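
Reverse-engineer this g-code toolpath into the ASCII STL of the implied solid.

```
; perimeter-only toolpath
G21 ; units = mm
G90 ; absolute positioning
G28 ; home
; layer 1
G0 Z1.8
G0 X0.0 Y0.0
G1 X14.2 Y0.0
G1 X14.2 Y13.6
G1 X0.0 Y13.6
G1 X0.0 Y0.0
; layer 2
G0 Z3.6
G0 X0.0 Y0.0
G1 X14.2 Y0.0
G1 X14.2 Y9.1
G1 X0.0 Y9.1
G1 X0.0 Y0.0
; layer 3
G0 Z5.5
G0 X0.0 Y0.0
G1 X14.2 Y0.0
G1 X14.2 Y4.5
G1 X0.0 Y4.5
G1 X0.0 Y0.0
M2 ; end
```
solid part
  facet normal 0.0000 0.0000 -1.0000
    outer loop
      vertex 14.2 18.1 0.0
      vertex 14.2 0.0 0.0
      vertex 0.0 0.0 0.0
    endloop
  endfacet
  facet normal 0.0000 0.0000 -1.0000
    outer loop
      vertex 0.0 18.1 0.0
      vertex 14.2 18.1 0.0
      vertex 0.0 0.0 0.0
    endloop
  endfacet
  facet normal 0.0000 -1.0000 0.0000
    outer loop
      vertex 0.0 0.0 0.0
      vertex 14.2 0.0 0.0
      vertex 14.2 0.0 7.3
    endloop
  endfacet
  facet normal 0.0000 -1.0000 0.0000
    outer loop
      vertex 0.0 0.0 0.0
      vertex 14.2 0.0 7.3
      vertex 0.0 0.0 7.3
    endloop
  endfacet
  facet normal 0.0000 0.3740 0.9274
    outer loop
      vertex 0.0 0.0 7.3
      vertex 14.2 0.0 7.3
      vertex 14.2 18.1 0.0
    endloop
  endfacet
  facet normal 0.0000 0.3740 0.9274
    outer loop
      vertex 0.0 0.0 7.3
      vertex 14.2 18.1 0.0
      vertex 0.0 18.1 0.0
    endloop
  endfacet
  facet normal -1.0000 0.0000 0.0000
    outer loop
      vertex 0.0 0.0 7.3
      vertex 0.0 18.1 0.0
      vertex 0.0 0.0 0.0
    endloop
  endfacet
  facet normal 1.0000 0.0000 0.0000
    outer loop
      vertex 14.2 0.0 0.0
      vertex 14.2 18.1 0.0
      vertex 14.2 0.0 7.3
    endloop
  endfacet
endsolid part

The G0 Z moves step by Δz≈1.8 mm. The G1 loops shrink linearly with z, so the solid tapers from its base footprint up to z≈7.3. Closing with a flat bottom cap and the tapered top and triangulating gives 8 facets — a wedge (ramp): 14.2 × 18.1 mm base, rising to 7.3 mm along the y=0 edge and sloping linearly to z=0 at y=18.1.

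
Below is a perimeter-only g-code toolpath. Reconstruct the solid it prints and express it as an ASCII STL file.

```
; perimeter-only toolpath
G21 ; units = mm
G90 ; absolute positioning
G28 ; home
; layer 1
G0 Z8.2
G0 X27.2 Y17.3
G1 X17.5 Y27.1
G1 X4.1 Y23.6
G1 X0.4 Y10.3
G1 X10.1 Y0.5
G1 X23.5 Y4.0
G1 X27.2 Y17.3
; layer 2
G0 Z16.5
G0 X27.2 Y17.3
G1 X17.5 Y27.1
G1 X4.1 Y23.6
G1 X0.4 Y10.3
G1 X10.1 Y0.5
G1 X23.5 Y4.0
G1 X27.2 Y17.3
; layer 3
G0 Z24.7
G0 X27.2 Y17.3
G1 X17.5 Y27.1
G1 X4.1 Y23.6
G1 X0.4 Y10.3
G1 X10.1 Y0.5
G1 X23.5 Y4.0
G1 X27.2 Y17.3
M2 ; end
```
solid part
  facet normal 0.0000 0.0000 -1.0000
    outer loop
      vertex 4.1 23.6 0.0
      vertex 17.5 27.1 0.0
      vertex 27.2 17.3 0.0
    endloop
  endfacet
  facet normal 0.0000 0.0000 -1.0000
    outer loop
      vertex 0.4 10.3 0.0
      vertex 4.1 23.6 0.0
      vertex 27.2 17.3 0.0
    endloop
  endfacet
  facet normal 0.0000 0.0000 -1.0000
    outer loop
      vertex 10.1 0.5 0.0
      vertex 0.4 10.3 0.0
      vertex 27.2 17.3 0.0
    endloop
  endfacet
  facet normal 0.0000 0.0000 -1.0000
    outer loop
      vertex 23.5 4.0 0.0
      vertex 10.1 0.5 0.0
      vertex 27.2 17.3 0.0
    endloop
  endfacet
  facet normal 0.0000 0.0000 1.0000
    outer loop
      vertex 27.2 17.3 24.7
      vertex 17.5 27.1 24.7
      vertex 4.1 23.6 24.7
    endloop
  endfacet
  facet normal 0.0000 0.0000 1.0000
    outer loop
      vertex 27.2 17.3 24.7
      vertex 4.1 23.6 24.7
      vertex 0.4 10.3 24.7
    endloop
  endfacet
  facet normal 0.0000 0.0000 1.0000
    outer loop
      vertex 27.2 17.3 24.7
      vertex 0.4 10.3 24.7
      vertex 10.1 0.5 24.7
    endloop
  endfacet
  facet normal 0.0000 0.0000 1.0000
    outer loop
      vertex 27.2 17.3 24.7
      vertex 10.1 0.5 24.7
      vertex 23.5 4.0 24.7
    endloop
  endfacet
  facet normal 0.7107 0.7035 0.0000
    outer loop
      vertex 27.2 17.3 0.0
      vertex 17.5 27.1 0.0
      vertex 17.5 27.1 24.7
    endloop
  endfacet
  facet normal 0.7107 0.7035 0.0000
    outer loop
      vertex 27.2 17.3 0.0
      vertex 17.5 27.1 24.7
      vertex 27.2 17.3 24.7
    endloop
  endfacet
  facet normal -0.2527 0.9675 0.0000
    outer loop
      vertex 17.5 27.1 0.0
      vertex 4.1 23.6 0.0
      vertex 4.1 23.6 24.7
    endloop
  endfacet
  facet normal -0.2527 0.9675 0.0000
    outer loop
      vertex 17.5 27.1 0.0
      vertex 4.1 23.6 24.7
      vertex 17.5 27.1 24.7
    endloop
  endfacet
  facet normal -0.9634 0.2680 0.0000
    outer loop
      vertex 4.1 23.6 0.0
      vertex 0.4 10.3 0.0
      vertex 0.4 10.3 24.7
    endloop
  endfacet
  facet normal -0.9634 0.2680 0.0000
    outer loop
      vertex 4.1 23.6 0.0
      vertex 0.4 10.3 24.7
      vertex 4.1 23.6 24.7
    endloop
  endfacet
  facet normal -0.7107 -0.7035 0.0000
    outer loop
      vertex 0.4 10.3 0.0
      vertex 10.1 0.5 0.0
      vertex 10.1 0.5 24.7
    endloop
  endfacet
  facet normal -0.7107 -0.7035 0.0000
    outer loop
      vertex 0.4 10.3 0.0
      vertex 10.1 0.5 24.7
      vertex 0.4 10.3 24.7
    endloop
  endfacet
  facet normal 0.2527 -0.9675 0.0000
    outer loop
      vertex 10.1 0.5 0.0
      vertex 23.5 4.0 0.0
      vertex 23.5 4.0 24.7
    endloop
  endfacet
  facet normal 0.2527 -0.9675 0.0000
    outer loop
      vertex 10.1 0.5 0.0
      vertex 23.5 4.0 24.7
      vertex 10.1 0.5 24.7
    endloop
  endfacet
  facet normal 0.9634 -0.2680 0.0000
    outer loop
      vertex 23.5 4.0 0.0
      vertex 27.2 17.3 0.0
      vertex 27.2 17.3 24.7
    endloop
  endfacet
  facet normal 0.9634 -0.2680 0.0000
    outer loop
      vertex 23.5 4.0 0.0
      vertex 27.2 17.3 24.7
      vertex 23.5 4.0 24.7
    endloop
  endfacet
endsolid part

The G0 Z moves step by Δz≈8.2 mm. Every layer's G1 loop is the same polygon, so the solid is a straight extrusion of it from z=0 to z≈24.7. Closing with flat bottom and top caps and triangulating gives 20 facets — a regular 6-sided prism (a cylinder approximated with 6 flat sides), circumscribed radius ≈ 13.8 mm, height ≈ 24.7 mm.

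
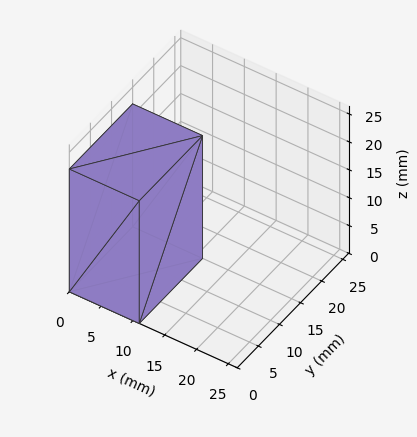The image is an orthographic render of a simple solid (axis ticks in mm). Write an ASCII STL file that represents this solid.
Reading the render: the shape is a rectangular box, roughly 11 × 15 mm footprint and 22 mm tall (dimensions read to the nearest mm from the axis ticks). For the STL, each face is triangulated and given an outward normal.

solid part
  facet normal 0.0000 0.0000 -1.0000
    outer loop
      vertex 11.0 15.0 0.0
      vertex 11.0 0.0 0.0
      vertex 0.0 0.0 0.0
    endloop
  endfacet
  facet normal 0.0000 0.0000 -1.0000
    outer loop
      vertex 0.0 15.0 0.0
      vertex 11.0 15.0 0.0
      vertex 0.0 0.0 0.0
    endloop
  endfacet
  facet normal 0.0000 0.0000 1.0000
    outer loop
      vertex 0.0 0.0 22.0
      vertex 11.0 0.0 22.0
      vertex 11.0 15.0 22.0
    endloop
  endfacet
  facet normal 0.0000 0.0000 1.0000
    outer loop
      vertex 0.0 0.0 22.0
      vertex 11.0 15.0 22.0
      vertex 0.0 15.0 22.0
    endloop
  endfacet
  facet normal 0.0000 -1.0000 0.0000
    outer loop
      vertex 0.0 0.0 0.0
      vertex 11.0 0.0 0.0
      vertex 11.0 0.0 22.0
    endloop
  endfacet
  facet normal 0.0000 -1.0000 0.0000
    outer loop
      vertex 0.0 0.0 0.0
      vertex 11.0 0.0 22.0
      vertex 0.0 0.0 22.0
    endloop
  endfacet
  facet normal 0.0000 1.0000 0.0000
    outer loop
      vertex 11.0 15.0 22.0
      vertex 11.0 15.0 0.0
      vertex 0.0 15.0 0.0
    endloop
  endfacet
  facet normal 0.0000 1.0000 0.0000
    outer loop
      vertex 0.0 15.0 22.0
      vertex 11.0 15.0 22.0
      vertex 0.0 15.0 0.0
    endloop
  endfacet
  facet normal -1.0000 0.0000 0.0000
    outer loop
      vertex 0.0 15.0 22.0
      vertex 0.0 15.0 0.0
      vertex 0.0 0.0 0.0
    endloop
  endfacet
  facet normal -1.0000 0.0000 0.0000
    outer loop
      vertex 0.0 0.0 22.0
      vertex 0.0 15.0 22.0
      vertex 0.0 0.0 0.0
    endloop
  endfacet
  facet normal 1.0000 0.0000 0.0000
    outer loop
      vertex 11.0 0.0 0.0
      vertex 11.0 15.0 0.0
      vertex 11.0 15.0 22.0
    endloop
  endfacet
  facet normal 1.0000 0.0000 0.0000
    outer loop
      vertex 11.0 0.0 0.0
      vertex 11.0 15.0 22.0
      vertex 11.0 0.0 22.0
    endloop
  endfacet
endsolid part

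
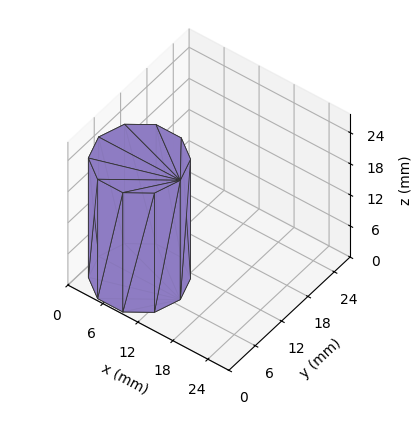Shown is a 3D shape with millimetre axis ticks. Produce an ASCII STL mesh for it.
Reading the render: the shape is a regular 10-sided prism (a cylinder approximated with 10 flat sides), circumscribed radius ≈ 7 mm, height ≈ 23 mm (dimensions read to the nearest mm from the axis ticks). For the STL, each face is triangulated and given an outward normal.

solid part
  facet normal 0.0000 0.0000 -1.0000
    outer loop
      vertex 9.163 13.657 0.000
      vertex 12.663 11.114 0.000
      vertex 14.000 7.000 0.000
    endloop
  endfacet
  facet normal 0.0000 0.0000 -1.0000
    outer loop
      vertex 4.837 13.657 0.000
      vertex 9.163 13.657 0.000
      vertex 14.000 7.000 0.000
    endloop
  endfacet
  facet normal 0.0000 0.0000 -1.0000
    outer loop
      vertex 1.337 11.114 0.000
      vertex 4.837 13.657 0.000
      vertex 14.000 7.000 0.000
    endloop
  endfacet
  facet normal 0.0000 0.0000 -1.0000
    outer loop
      vertex 0.000 7.000 0.000
      vertex 1.337 11.114 0.000
      vertex 14.000 7.000 0.000
    endloop
  endfacet
  facet normal 0.0000 0.0000 -1.0000
    outer loop
      vertex 1.337 2.886 0.000
      vertex 0.000 7.000 0.000
      vertex 14.000 7.000 0.000
    endloop
  endfacet
  facet normal 0.0000 0.0000 -1.0000
    outer loop
      vertex 4.837 0.343 0.000
      vertex 1.337 2.886 0.000
      vertex 14.000 7.000 0.000
    endloop
  endfacet
  facet normal 0.0000 0.0000 -1.0000
    outer loop
      vertex 9.163 0.343 0.000
      vertex 4.837 0.343 0.000
      vertex 14.000 7.000 0.000
    endloop
  endfacet
  facet normal 0.0000 0.0000 -1.0000
    outer loop
      vertex 12.663 2.886 0.000
      vertex 9.163 0.343 0.000
      vertex 14.000 7.000 0.000
    endloop
  endfacet
  facet normal 0.0000 0.0000 1.0000
    outer loop
      vertex 14.000 7.000 23.000
      vertex 12.663 11.114 23.000
      vertex 9.163 13.657 23.000
    endloop
  endfacet
  facet normal 0.0000 0.0000 1.0000
    outer loop
      vertex 14.000 7.000 23.000
      vertex 9.163 13.657 23.000
      vertex 4.837 13.657 23.000
    endloop
  endfacet
  facet normal 0.0000 0.0000 1.0000
    outer loop
      vertex 14.000 7.000 23.000
      vertex 4.837 13.657 23.000
      vertex 1.337 11.114 23.000
    endloop
  endfacet
  facet normal 0.0000 0.0000 1.0000
    outer loop
      vertex 14.000 7.000 23.000
      vertex 1.337 11.114 23.000
      vertex 0.000 7.000 23.000
    endloop
  endfacet
  facet normal 0.0000 0.0000 1.0000
    outer loop
      vertex 14.000 7.000 23.000
      vertex 0.000 7.000 23.000
      vertex 1.337 2.886 23.000
    endloop
  endfacet
  facet normal 0.0000 0.0000 1.0000
    outer loop
      vertex 14.000 7.000 23.000
      vertex 1.337 2.886 23.000
      vertex 4.837 0.343 23.000
    endloop
  endfacet
  facet normal 0.0000 0.0000 1.0000
    outer loop
      vertex 14.000 7.000 23.000
      vertex 4.837 0.343 23.000
      vertex 9.163 0.343 23.000
    endloop
  endfacet
  facet normal 0.0000 0.0000 1.0000
    outer loop
      vertex 14.000 7.000 23.000
      vertex 9.163 0.343 23.000
      vertex 12.663 2.886 23.000
    endloop
  endfacet
  facet normal 0.9510 0.3091 0.0000
    outer loop
      vertex 14.000 7.000 0.000
      vertex 12.663 11.114 0.000
      vertex 12.663 11.114 23.000
    endloop
  endfacet
  facet normal 0.9510 0.3091 0.0000
    outer loop
      vertex 14.000 7.000 0.000
      vertex 12.663 11.114 23.000
      vertex 14.000 7.000 23.000
    endloop
  endfacet
  facet normal 0.5878 0.8090 0.0000
    outer loop
      vertex 12.663 11.114 0.000
      vertex 9.163 13.657 0.000
      vertex 9.163 13.657 23.000
    endloop
  endfacet
  facet normal 0.5878 0.8090 0.0000
    outer loop
      vertex 12.663 11.114 0.000
      vertex 9.163 13.657 23.000
      vertex 12.663 11.114 23.000
    endloop
  endfacet
  facet normal 0.0000 1.0000 0.0000
    outer loop
      vertex 9.163 13.657 0.000
      vertex 4.837 13.657 0.000
      vertex 4.837 13.657 23.000
    endloop
  endfacet
  facet normal 0.0000 1.0000 0.0000
    outer loop
      vertex 9.163 13.657 0.000
      vertex 4.837 13.657 23.000
      vertex 9.163 13.657 23.000
    endloop
  endfacet
  facet normal -0.5878 0.8090 0.0000
    outer loop
      vertex 4.837 13.657 0.000
      vertex 1.337 11.114 0.000
      vertex 1.337 11.114 23.000
    endloop
  endfacet
  facet normal -0.5878 0.8090 0.0000
    outer loop
      vertex 4.837 13.657 0.000
      vertex 1.337 11.114 23.000
      vertex 4.837 13.657 23.000
    endloop
  endfacet
  facet normal -0.9510 0.3091 0.0000
    outer loop
      vertex 1.337 11.114 0.000
      vertex 0.000 7.000 0.000
      vertex 0.000 7.000 23.000
    endloop
  endfacet
  facet normal -0.9510 0.3091 0.0000
    outer loop
      vertex 1.337 11.114 0.000
      vertex 0.000 7.000 23.000
      vertex 1.337 11.114 23.000
    endloop
  endfacet
  facet normal -0.9510 -0.3091 0.0000
    outer loop
      vertex 0.000 7.000 0.000
      vertex 1.337 2.886 0.000
      vertex 1.337 2.886 23.000
    endloop
  endfacet
  facet normal -0.9510 -0.3091 0.0000
    outer loop
      vertex 0.000 7.000 0.000
      vertex 1.337 2.886 23.000
      vertex 0.000 7.000 23.000
    endloop
  endfacet
  facet normal -0.5878 -0.8090 0.0000
    outer loop
      vertex 1.337 2.886 0.000
      vertex 4.837 0.343 0.000
      vertex 4.837 0.343 23.000
    endloop
  endfacet
  facet normal -0.5878 -0.8090 0.0000
    outer loop
      vertex 1.337 2.886 0.000
      vertex 4.837 0.343 23.000
      vertex 1.337 2.886 23.000
    endloop
  endfacet
  facet normal 0.0000 -1.0000 0.0000
    outer loop
      vertex 4.837 0.343 0.000
      vertex 9.163 0.343 0.000
      vertex 9.163 0.343 23.000
    endloop
  endfacet
  facet normal 0.0000 -1.0000 0.0000
    outer loop
      vertex 4.837 0.343 0.000
      vertex 9.163 0.343 23.000
      vertex 4.837 0.343 23.000
    endloop
  endfacet
  facet normal 0.5878 -0.8090 0.0000
    outer loop
      vertex 9.163 0.343 0.000
      vertex 12.663 2.886 0.000
      vertex 12.663 2.886 23.000
    endloop
  endfacet
  facet normal 0.5878 -0.8090 0.0000
    outer loop
      vertex 9.163 0.343 0.000
      vertex 12.663 2.886 23.000
      vertex 9.163 0.343 23.000
    endloop
  endfacet
  facet normal 0.9510 -0.3091 0.0000
    outer loop
      vertex 12.663 2.886 0.000
      vertex 14.000 7.000 0.000
      vertex 14.000 7.000 23.000
    endloop
  endfacet
  facet normal 0.9510 -0.3091 0.0000
    outer loop
      vertex 12.663 2.886 0.000
      vertex 14.000 7.000 23.000
      vertex 12.663 2.886 23.000
    endloop
  endfacet
endsolid part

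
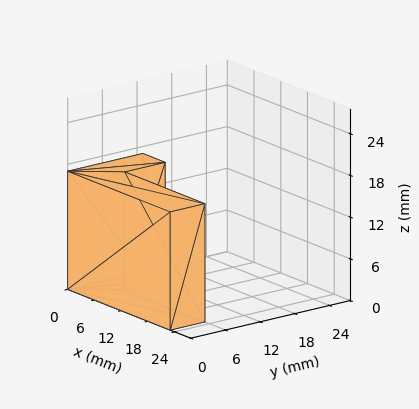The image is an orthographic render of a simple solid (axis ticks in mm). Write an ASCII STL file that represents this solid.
Reading the render: the shape is an L-shaped prism: outer 23 × 13 mm, arm thicknesses ≈ 6 mm (horizontal) and 5 mm (vertical), extruded 17 mm in z (dimensions read to the nearest mm from the axis ticks). For the STL, each face is triangulated and given an outward normal.

solid part
  facet normal 0.0000 0.0000 -1.0000
    outer loop
      vertex 23.000 6.000 0.000
      vertex 23.000 0.000 0.000
      vertex 0.000 0.000 0.000
    endloop
  endfacet
  facet normal 0.0000 0.0000 -1.0000
    outer loop
      vertex 5.000 6.000 0.000
      vertex 23.000 6.000 0.000
      vertex 0.000 0.000 0.000
    endloop
  endfacet
  facet normal 0.0000 0.0000 -1.0000
    outer loop
      vertex 5.000 13.000 0.000
      vertex 5.000 6.000 0.000
      vertex 0.000 0.000 0.000
    endloop
  endfacet
  facet normal 0.0000 0.0000 -1.0000
    outer loop
      vertex 0.000 13.000 0.000
      vertex 5.000 13.000 0.000
      vertex 0.000 0.000 0.000
    endloop
  endfacet
  facet normal 0.0000 0.0000 1.0000
    outer loop
      vertex 0.000 0.000 17.000
      vertex 23.000 0.000 17.000
      vertex 23.000 6.000 17.000
    endloop
  endfacet
  facet normal 0.0000 0.0000 1.0000
    outer loop
      vertex 0.000 0.000 17.000
      vertex 23.000 6.000 17.000
      vertex 5.000 6.000 17.000
    endloop
  endfacet
  facet normal 0.0000 0.0000 1.0000
    outer loop
      vertex 0.000 0.000 17.000
      vertex 5.000 6.000 17.000
      vertex 5.000 13.000 17.000
    endloop
  endfacet
  facet normal 0.0000 0.0000 1.0000
    outer loop
      vertex 0.000 0.000 17.000
      vertex 5.000 13.000 17.000
      vertex 0.000 13.000 17.000
    endloop
  endfacet
  facet normal 0.0000 -1.0000 0.0000
    outer loop
      vertex 0.000 0.000 0.000
      vertex 23.000 0.000 0.000
      vertex 23.000 0.000 17.000
    endloop
  endfacet
  facet normal 0.0000 -1.0000 0.0000
    outer loop
      vertex 0.000 0.000 0.000
      vertex 23.000 0.000 17.000
      vertex 0.000 0.000 17.000
    endloop
  endfacet
  facet normal 1.0000 0.0000 0.0000
    outer loop
      vertex 23.000 0.000 0.000
      vertex 23.000 6.000 0.000
      vertex 23.000 6.000 17.000
    endloop
  endfacet
  facet normal 1.0000 0.0000 0.0000
    outer loop
      vertex 23.000 0.000 0.000
      vertex 23.000 6.000 17.000
      vertex 23.000 0.000 17.000
    endloop
  endfacet
  facet normal 0.0000 1.0000 0.0000
    outer loop
      vertex 23.000 6.000 0.000
      vertex 5.000 6.000 0.000
      vertex 5.000 6.000 17.000
    endloop
  endfacet
  facet normal 0.0000 1.0000 0.0000
    outer loop
      vertex 23.000 6.000 0.000
      vertex 5.000 6.000 17.000
      vertex 23.000 6.000 17.000
    endloop
  endfacet
  facet normal 1.0000 0.0000 0.0000
    outer loop
      vertex 5.000 6.000 0.000
      vertex 5.000 13.000 0.000
      vertex 5.000 13.000 17.000
    endloop
  endfacet
  facet normal 1.0000 0.0000 0.0000
    outer loop
      vertex 5.000 6.000 0.000
      vertex 5.000 13.000 17.000
      vertex 5.000 6.000 17.000
    endloop
  endfacet
  facet normal 0.0000 1.0000 0.0000
    outer loop
      vertex 5.000 13.000 0.000
      vertex 0.000 13.000 0.000
      vertex 0.000 13.000 17.000
    endloop
  endfacet
  facet normal 0.0000 1.0000 0.0000
    outer loop
      vertex 5.000 13.000 0.000
      vertex 0.000 13.000 17.000
      vertex 5.000 13.000 17.000
    endloop
  endfacet
  facet normal -1.0000 0.0000 0.0000
    outer loop
      vertex 0.000 13.000 0.000
      vertex 0.000 0.000 0.000
      vertex 0.000 0.000 17.000
    endloop
  endfacet
  facet normal -1.0000 0.0000 0.0000
    outer loop
      vertex 0.000 13.000 0.000
      vertex 0.000 0.000 17.000
      vertex 0.000 13.000 17.000
    endloop
  endfacet
endsolid part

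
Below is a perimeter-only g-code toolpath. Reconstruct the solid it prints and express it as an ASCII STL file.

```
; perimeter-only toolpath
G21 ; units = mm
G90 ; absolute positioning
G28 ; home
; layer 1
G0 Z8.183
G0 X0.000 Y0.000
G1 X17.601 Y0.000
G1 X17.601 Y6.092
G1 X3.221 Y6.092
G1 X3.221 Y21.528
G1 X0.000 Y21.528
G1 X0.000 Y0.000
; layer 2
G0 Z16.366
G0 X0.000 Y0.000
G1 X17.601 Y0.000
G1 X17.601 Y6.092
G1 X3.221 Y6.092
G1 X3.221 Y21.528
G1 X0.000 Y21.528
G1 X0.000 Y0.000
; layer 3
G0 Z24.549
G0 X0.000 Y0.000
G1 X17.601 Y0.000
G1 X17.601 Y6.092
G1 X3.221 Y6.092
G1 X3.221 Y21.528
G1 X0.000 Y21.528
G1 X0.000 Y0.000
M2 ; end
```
solid part
  facet normal 0.0000 0.0000 -1.0000
    outer loop
      vertex 17.601 6.092 0.000
      vertex 17.601 0.000 0.000
      vertex 0.000 0.000 0.000
    endloop
  endfacet
  facet normal 0.0000 0.0000 -1.0000
    outer loop
      vertex 3.221 6.092 0.000
      vertex 17.601 6.092 0.000
      vertex 0.000 0.000 0.000
    endloop
  endfacet
  facet normal 0.0000 0.0000 -1.0000
    outer loop
      vertex 3.221 21.528 0.000
      vertex 3.221 6.092 0.000
      vertex 0.000 0.000 0.000
    endloop
  endfacet
  facet normal 0.0000 0.0000 -1.0000
    outer loop
      vertex 0.000 21.528 0.000
      vertex 3.221 21.528 0.000
      vertex 0.000 0.000 0.000
    endloop
  endfacet
  facet normal 0.0000 0.0000 1.0000
    outer loop
      vertex 0.000 0.000 24.549
      vertex 17.601 0.000 24.549
      vertex 17.601 6.092 24.549
    endloop
  endfacet
  facet normal 0.0000 0.0000 1.0000
    outer loop
      vertex 0.000 0.000 24.549
      vertex 17.601 6.092 24.549
      vertex 3.221 6.092 24.549
    endloop
  endfacet
  facet normal 0.0000 0.0000 1.0000
    outer loop
      vertex 0.000 0.000 24.549
      vertex 3.221 6.092 24.549
      vertex 3.221 21.528 24.549
    endloop
  endfacet
  facet normal 0.0000 0.0000 1.0000
    outer loop
      vertex 0.000 0.000 24.549
      vertex 3.221 21.528 24.549
      vertex 0.000 21.528 24.549
    endloop
  endfacet
  facet normal 0.0000 -1.0000 0.0000
    outer loop
      vertex 0.000 0.000 0.000
      vertex 17.601 0.000 0.000
      vertex 17.601 0.000 24.549
    endloop
  endfacet
  facet normal 0.0000 -1.0000 0.0000
    outer loop
      vertex 0.000 0.000 0.000
      vertex 17.601 0.000 24.549
      vertex 0.000 0.000 24.549
    endloop
  endfacet
  facet normal 1.0000 0.0000 0.0000
    outer loop
      vertex 17.601 0.000 0.000
      vertex 17.601 6.092 0.000
      vertex 17.601 6.092 24.549
    endloop
  endfacet
  facet normal 1.0000 0.0000 0.0000
    outer loop
      vertex 17.601 0.000 0.000
      vertex 17.601 6.092 24.549
      vertex 17.601 0.000 24.549
    endloop
  endfacet
  facet normal 0.0000 1.0000 0.0000
    outer loop
      vertex 17.601 6.092 0.000
      vertex 3.221 6.092 0.000
      vertex 3.221 6.092 24.549
    endloop
  endfacet
  facet normal 0.0000 1.0000 0.0000
    outer loop
      vertex 17.601 6.092 0.000
      vertex 3.221 6.092 24.549
      vertex 17.601 6.092 24.549
    endloop
  endfacet
  facet normal 1.0000 0.0000 0.0000
    outer loop
      vertex 3.221 6.092 0.000
      vertex 3.221 21.528 0.000
      vertex 3.221 21.528 24.549
    endloop
  endfacet
  facet normal 1.0000 0.0000 0.0000
    outer loop
      vertex 3.221 6.092 0.000
      vertex 3.221 21.528 24.549
      vertex 3.221 6.092 24.549
    endloop
  endfacet
  facet normal 0.0000 1.0000 0.0000
    outer loop
      vertex 3.221 21.528 0.000
      vertex 0.000 21.528 0.000
      vertex 0.000 21.528 24.549
    endloop
  endfacet
  facet normal 0.0000 1.0000 0.0000
    outer loop
      vertex 3.221 21.528 0.000
      vertex 0.000 21.528 24.549
      vertex 3.221 21.528 24.549
    endloop
  endfacet
  facet normal -1.0000 0.0000 0.0000
    outer loop
      vertex 0.000 21.528 0.000
      vertex 0.000 0.000 0.000
      vertex 0.000 0.000 24.549
    endloop
  endfacet
  facet normal -1.0000 0.0000 0.0000
    outer loop
      vertex 0.000 21.528 0.000
      vertex 0.000 0.000 24.549
      vertex 0.000 21.528 24.549
    endloop
  endfacet
endsolid part

The G0 Z moves step by Δz≈8.183 mm. Every layer's G1 loop is the same polygon, so the solid is a straight extrusion of it from z=0 to z≈24.5. Closing with flat bottom and top caps and triangulating gives 20 facets — an L-shaped prism: outer 17.6 × 21.5 mm, arm thicknesses ≈ 6.09 mm (horizontal) and 3.22 mm (vertical), extruded 24.5 mm in z.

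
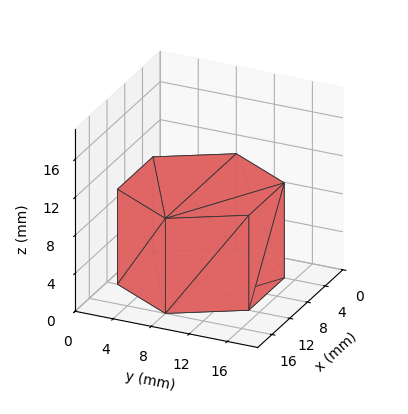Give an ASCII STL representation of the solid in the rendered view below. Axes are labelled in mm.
Reading the render: the shape is a regular 6-sided prism (a cylinder approximated with 6 flat sides), circumscribed radius ≈ 8 mm, height ≈ 10 mm (dimensions read to the nearest mm from the axis ticks). For the STL, each face is triangulated and given an outward normal.

solid part
  facet normal 0.0000 0.0000 -1.0000
    outer loop
      vertex 4.0 14.9 0.0
      vertex 12.0 14.9 0.0
      vertex 16.0 8.0 0.0
    endloop
  endfacet
  facet normal 0.0000 0.0000 -1.0000
    outer loop
      vertex 0.0 8.0 0.0
      vertex 4.0 14.9 0.0
      vertex 16.0 8.0 0.0
    endloop
  endfacet
  facet normal 0.0000 0.0000 -1.0000
    outer loop
      vertex 4.0 1.1 0.0
      vertex 0.0 8.0 0.0
      vertex 16.0 8.0 0.0
    endloop
  endfacet
  facet normal 0.0000 0.0000 -1.0000
    outer loop
      vertex 12.0 1.1 0.0
      vertex 4.0 1.1 0.0
      vertex 16.0 8.0 0.0
    endloop
  endfacet
  facet normal 0.0000 0.0000 1.0000
    outer loop
      vertex 16.0 8.0 10.0
      vertex 12.0 14.9 10.0
      vertex 4.0 14.9 10.0
    endloop
  endfacet
  facet normal 0.0000 0.0000 1.0000
    outer loop
      vertex 16.0 8.0 10.0
      vertex 4.0 14.9 10.0
      vertex 0.0 8.0 10.0
    endloop
  endfacet
  facet normal 0.0000 0.0000 1.0000
    outer loop
      vertex 16.0 8.0 10.0
      vertex 0.0 8.0 10.0
      vertex 4.0 1.1 10.0
    endloop
  endfacet
  facet normal 0.0000 0.0000 1.0000
    outer loop
      vertex 16.0 8.0 10.0
      vertex 4.0 1.1 10.0
      vertex 12.0 1.1 10.0
    endloop
  endfacet
  facet normal 0.8651 0.5015 0.0000
    outer loop
      vertex 16.0 8.0 0.0
      vertex 12.0 14.9 0.0
      vertex 12.0 14.9 10.0
    endloop
  endfacet
  facet normal 0.8651 0.5015 0.0000
    outer loop
      vertex 16.0 8.0 0.0
      vertex 12.0 14.9 10.0
      vertex 16.0 8.0 10.0
    endloop
  endfacet
  facet normal 0.0000 1.0000 0.0000
    outer loop
      vertex 12.0 14.9 0.0
      vertex 4.0 14.9 0.0
      vertex 4.0 14.9 10.0
    endloop
  endfacet
  facet normal 0.0000 1.0000 0.0000
    outer loop
      vertex 12.0 14.9 0.0
      vertex 4.0 14.9 10.0
      vertex 12.0 14.9 10.0
    endloop
  endfacet
  facet normal -0.8651 0.5015 0.0000
    outer loop
      vertex 4.0 14.9 0.0
      vertex 0.0 8.0 0.0
      vertex 0.0 8.0 10.0
    endloop
  endfacet
  facet normal -0.8651 0.5015 0.0000
    outer loop
      vertex 4.0 14.9 0.0
      vertex 0.0 8.0 10.0
      vertex 4.0 14.9 10.0
    endloop
  endfacet
  facet normal -0.8651 -0.5015 0.0000
    outer loop
      vertex 0.0 8.0 0.0
      vertex 4.0 1.1 0.0
      vertex 4.0 1.1 10.0
    endloop
  endfacet
  facet normal -0.8651 -0.5015 0.0000
    outer loop
      vertex 0.0 8.0 0.0
      vertex 4.0 1.1 10.0
      vertex 0.0 8.0 10.0
    endloop
  endfacet
  facet normal 0.0000 -1.0000 0.0000
    outer loop
      vertex 4.0 1.1 0.0
      vertex 12.0 1.1 0.0
      vertex 12.0 1.1 10.0
    endloop
  endfacet
  facet normal 0.0000 -1.0000 0.0000
    outer loop
      vertex 4.0 1.1 0.0
      vertex 12.0 1.1 10.0
      vertex 4.0 1.1 10.0
    endloop
  endfacet
  facet normal 0.8651 -0.5015 0.0000
    outer loop
      vertex 12.0 1.1 0.0
      vertex 16.0 8.0 0.0
      vertex 16.0 8.0 10.0
    endloop
  endfacet
  facet normal 0.8651 -0.5015 0.0000
    outer loop
      vertex 12.0 1.1 0.0
      vertex 16.0 8.0 10.0
      vertex 12.0 1.1 10.0
    endloop
  endfacet
endsolid part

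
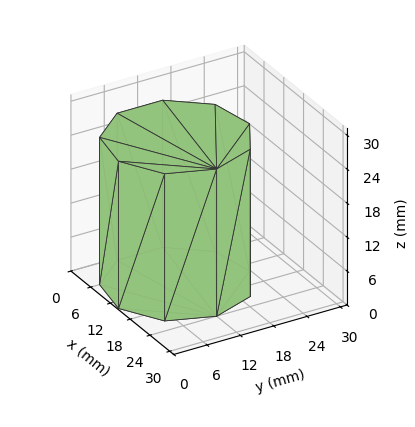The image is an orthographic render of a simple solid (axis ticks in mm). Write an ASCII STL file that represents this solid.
Reading the render: the shape is a regular 9-sided prism (a cylinder approximated with 9 flat sides), circumscribed radius ≈ 12 mm, height ≈ 26 mm (dimensions read to the nearest mm from the axis ticks). For the STL, each face is triangulated and given an outward normal.

solid part
  facet normal 0.0000 0.0000 -1.0000
    outer loop
      vertex 14.1 23.8 0.0
      vertex 21.2 19.7 0.0
      vertex 24.0 12.0 0.0
    endloop
  endfacet
  facet normal 0.0000 0.0000 -1.0000
    outer loop
      vertex 6.0 22.4 0.0
      vertex 14.1 23.8 0.0
      vertex 24.0 12.0 0.0
    endloop
  endfacet
  facet normal 0.0000 0.0000 -1.0000
    outer loop
      vertex 0.7 16.1 0.0
      vertex 6.0 22.4 0.0
      vertex 24.0 12.0 0.0
    endloop
  endfacet
  facet normal 0.0000 0.0000 -1.0000
    outer loop
      vertex 0.7 7.9 0.0
      vertex 0.7 16.1 0.0
      vertex 24.0 12.0 0.0
    endloop
  endfacet
  facet normal 0.0000 0.0000 -1.0000
    outer loop
      vertex 6.0 1.6 0.0
      vertex 0.7 7.9 0.0
      vertex 24.0 12.0 0.0
    endloop
  endfacet
  facet normal 0.0000 0.0000 -1.0000
    outer loop
      vertex 14.1 0.2 0.0
      vertex 6.0 1.6 0.0
      vertex 24.0 12.0 0.0
    endloop
  endfacet
  facet normal 0.0000 0.0000 -1.0000
    outer loop
      vertex 21.2 4.3 0.0
      vertex 14.1 0.2 0.0
      vertex 24.0 12.0 0.0
    endloop
  endfacet
  facet normal 0.0000 0.0000 1.0000
    outer loop
      vertex 24.0 12.0 26.0
      vertex 21.2 19.7 26.0
      vertex 14.1 23.8 26.0
    endloop
  endfacet
  facet normal 0.0000 0.0000 1.0000
    outer loop
      vertex 24.0 12.0 26.0
      vertex 14.1 23.8 26.0
      vertex 6.0 22.4 26.0
    endloop
  endfacet
  facet normal 0.0000 0.0000 1.0000
    outer loop
      vertex 24.0 12.0 26.0
      vertex 6.0 22.4 26.0
      vertex 0.7 16.1 26.0
    endloop
  endfacet
  facet normal 0.0000 0.0000 1.0000
    outer loop
      vertex 24.0 12.0 26.0
      vertex 0.7 16.1 26.0
      vertex 0.7 7.9 26.0
    endloop
  endfacet
  facet normal 0.0000 0.0000 1.0000
    outer loop
      vertex 24.0 12.0 26.0
      vertex 0.7 7.9 26.0
      vertex 6.0 1.6 26.0
    endloop
  endfacet
  facet normal 0.0000 0.0000 1.0000
    outer loop
      vertex 24.0 12.0 26.0
      vertex 6.0 1.6 26.0
      vertex 14.1 0.2 26.0
    endloop
  endfacet
  facet normal 0.0000 0.0000 1.0000
    outer loop
      vertex 24.0 12.0 26.0
      vertex 14.1 0.2 26.0
      vertex 21.2 4.3 26.0
    endloop
  endfacet
  facet normal 0.9398 0.3417 0.0000
    outer loop
      vertex 24.0 12.0 0.0
      vertex 21.2 19.7 0.0
      vertex 21.2 19.7 26.0
    endloop
  endfacet
  facet normal 0.9398 0.3417 0.0000
    outer loop
      vertex 24.0 12.0 0.0
      vertex 21.2 19.7 26.0
      vertex 24.0 12.0 26.0
    endloop
  endfacet
  facet normal 0.5001 0.8660 0.0000
    outer loop
      vertex 21.2 19.7 0.0
      vertex 14.1 23.8 0.0
      vertex 14.1 23.8 26.0
    endloop
  endfacet
  facet normal 0.5001 0.8660 0.0000
    outer loop
      vertex 21.2 19.7 0.0
      vertex 14.1 23.8 26.0
      vertex 21.2 19.7 26.0
    endloop
  endfacet
  facet normal -0.1703 0.9854 0.0000
    outer loop
      vertex 14.1 23.8 0.0
      vertex 6.0 22.4 0.0
      vertex 6.0 22.4 26.0
    endloop
  endfacet
  facet normal -0.1703 0.9854 0.0000
    outer loop
      vertex 14.1 23.8 0.0
      vertex 6.0 22.4 26.0
      vertex 14.1 23.8 26.0
    endloop
  endfacet
  facet normal -0.7652 0.6438 0.0000
    outer loop
      vertex 6.0 22.4 0.0
      vertex 0.7 16.1 0.0
      vertex 0.7 16.1 26.0
    endloop
  endfacet
  facet normal -0.7652 0.6438 0.0000
    outer loop
      vertex 6.0 22.4 0.0
      vertex 0.7 16.1 26.0
      vertex 6.0 22.4 26.0
    endloop
  endfacet
  facet normal -1.0000 0.0000 0.0000
    outer loop
      vertex 0.7 16.1 0.0
      vertex 0.7 7.9 0.0
      vertex 0.7 7.9 26.0
    endloop
  endfacet
  facet normal -1.0000 0.0000 0.0000
    outer loop
      vertex 0.7 16.1 0.0
      vertex 0.7 7.9 26.0
      vertex 0.7 16.1 26.0
    endloop
  endfacet
  facet normal -0.7652 -0.6438 0.0000
    outer loop
      vertex 0.7 7.9 0.0
      vertex 6.0 1.6 0.0
      vertex 6.0 1.6 26.0
    endloop
  endfacet
  facet normal -0.7652 -0.6438 0.0000
    outer loop
      vertex 0.7 7.9 0.0
      vertex 6.0 1.6 26.0
      vertex 0.7 7.9 26.0
    endloop
  endfacet
  facet normal -0.1703 -0.9854 0.0000
    outer loop
      vertex 6.0 1.6 0.0
      vertex 14.1 0.2 0.0
      vertex 14.1 0.2 26.0
    endloop
  endfacet
  facet normal -0.1703 -0.9854 0.0000
    outer loop
      vertex 6.0 1.6 0.0
      vertex 14.1 0.2 26.0
      vertex 6.0 1.6 26.0
    endloop
  endfacet
  facet normal 0.5001 -0.8660 0.0000
    outer loop
      vertex 14.1 0.2 0.0
      vertex 21.2 4.3 0.0
      vertex 21.2 4.3 26.0
    endloop
  endfacet
  facet normal 0.5001 -0.8660 0.0000
    outer loop
      vertex 14.1 0.2 0.0
      vertex 21.2 4.3 26.0
      vertex 14.1 0.2 26.0
    endloop
  endfacet
  facet normal 0.9398 -0.3417 0.0000
    outer loop
      vertex 21.2 4.3 0.0
      vertex 24.0 12.0 0.0
      vertex 24.0 12.0 26.0
    endloop
  endfacet
  facet normal 0.9398 -0.3417 0.0000
    outer loop
      vertex 21.2 4.3 0.0
      vertex 24.0 12.0 26.0
      vertex 21.2 4.3 26.0
    endloop
  endfacet
endsolid part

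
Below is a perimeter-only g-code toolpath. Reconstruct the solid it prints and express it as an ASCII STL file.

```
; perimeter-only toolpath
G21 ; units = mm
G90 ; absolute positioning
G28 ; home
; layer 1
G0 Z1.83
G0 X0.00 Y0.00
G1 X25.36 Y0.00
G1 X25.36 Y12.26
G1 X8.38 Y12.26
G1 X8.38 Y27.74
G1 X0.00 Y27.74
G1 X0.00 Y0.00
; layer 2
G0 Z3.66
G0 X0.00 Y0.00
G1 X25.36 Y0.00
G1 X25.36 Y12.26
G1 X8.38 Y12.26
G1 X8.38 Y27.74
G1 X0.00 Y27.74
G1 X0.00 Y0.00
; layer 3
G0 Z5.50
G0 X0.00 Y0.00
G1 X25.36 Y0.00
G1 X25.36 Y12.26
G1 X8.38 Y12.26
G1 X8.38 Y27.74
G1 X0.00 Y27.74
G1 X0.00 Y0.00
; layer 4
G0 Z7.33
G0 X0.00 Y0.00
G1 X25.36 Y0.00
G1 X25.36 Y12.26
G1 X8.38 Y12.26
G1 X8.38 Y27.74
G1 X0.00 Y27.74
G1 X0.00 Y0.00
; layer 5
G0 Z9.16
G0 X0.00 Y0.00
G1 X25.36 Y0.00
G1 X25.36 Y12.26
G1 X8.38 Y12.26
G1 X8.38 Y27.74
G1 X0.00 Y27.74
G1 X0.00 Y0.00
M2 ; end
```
solid part
  facet normal 0.0000 0.0000 -1.0000
    outer loop
      vertex 25.36 12.26 0.00
      vertex 25.36 0.00 0.00
      vertex 0.00 0.00 0.00
    endloop
  endfacet
  facet normal 0.0000 0.0000 -1.0000
    outer loop
      vertex 8.38 12.26 0.00
      vertex 25.36 12.26 0.00
      vertex 0.00 0.00 0.00
    endloop
  endfacet
  facet normal 0.0000 0.0000 -1.0000
    outer loop
      vertex 8.38 27.74 0.00
      vertex 8.38 12.26 0.00
      vertex 0.00 0.00 0.00
    endloop
  endfacet
  facet normal 0.0000 0.0000 -1.0000
    outer loop
      vertex 0.00 27.74 0.00
      vertex 8.38 27.74 0.00
      vertex 0.00 0.00 0.00
    endloop
  endfacet
  facet normal 0.0000 0.0000 1.0000
    outer loop
      vertex 0.00 0.00 9.16
      vertex 25.36 0.00 9.16
      vertex 25.36 12.26 9.16
    endloop
  endfacet
  facet normal 0.0000 0.0000 1.0000
    outer loop
      vertex 0.00 0.00 9.16
      vertex 25.36 12.26 9.16
      vertex 8.38 12.26 9.16
    endloop
  endfacet
  facet normal 0.0000 0.0000 1.0000
    outer loop
      vertex 0.00 0.00 9.16
      vertex 8.38 12.26 9.16
      vertex 8.38 27.74 9.16
    endloop
  endfacet
  facet normal 0.0000 0.0000 1.0000
    outer loop
      vertex 0.00 0.00 9.16
      vertex 8.38 27.74 9.16
      vertex 0.00 27.74 9.16
    endloop
  endfacet
  facet normal 0.0000 -1.0000 0.0000
    outer loop
      vertex 0.00 0.00 0.00
      vertex 25.36 0.00 0.00
      vertex 25.36 0.00 9.16
    endloop
  endfacet
  facet normal 0.0000 -1.0000 0.0000
    outer loop
      vertex 0.00 0.00 0.00
      vertex 25.36 0.00 9.16
      vertex 0.00 0.00 9.16
    endloop
  endfacet
  facet normal 1.0000 0.0000 0.0000
    outer loop
      vertex 25.36 0.00 0.00
      vertex 25.36 12.26 0.00
      vertex 25.36 12.26 9.16
    endloop
  endfacet
  facet normal 1.0000 0.0000 0.0000
    outer loop
      vertex 25.36 0.00 0.00
      vertex 25.36 12.26 9.16
      vertex 25.36 0.00 9.16
    endloop
  endfacet
  facet normal 0.0000 1.0000 0.0000
    outer loop
      vertex 25.36 12.26 0.00
      vertex 8.38 12.26 0.00
      vertex 8.38 12.26 9.16
    endloop
  endfacet
  facet normal 0.0000 1.0000 0.0000
    outer loop
      vertex 25.36 12.26 0.00
      vertex 8.38 12.26 9.16
      vertex 25.36 12.26 9.16
    endloop
  endfacet
  facet normal 1.0000 0.0000 0.0000
    outer loop
      vertex 8.38 12.26 0.00
      vertex 8.38 27.74 0.00
      vertex 8.38 27.74 9.16
    endloop
  endfacet
  facet normal 1.0000 0.0000 0.0000
    outer loop
      vertex 8.38 12.26 0.00
      vertex 8.38 27.74 9.16
      vertex 8.38 12.26 9.16
    endloop
  endfacet
  facet normal 0.0000 1.0000 0.0000
    outer loop
      vertex 8.38 27.74 0.00
      vertex 0.00 27.74 0.00
      vertex 0.00 27.74 9.16
    endloop
  endfacet
  facet normal 0.0000 1.0000 0.0000
    outer loop
      vertex 8.38 27.74 0.00
      vertex 0.00 27.74 9.16
      vertex 8.38 27.74 9.16
    endloop
  endfacet
  facet normal -1.0000 0.0000 0.0000
    outer loop
      vertex 0.00 27.74 0.00
      vertex 0.00 0.00 0.00
      vertex 0.00 0.00 9.16
    endloop
  endfacet
  facet normal -1.0000 0.0000 0.0000
    outer loop
      vertex 0.00 27.74 0.00
      vertex 0.00 0.00 9.16
      vertex 0.00 27.74 9.16
    endloop
  endfacet
endsolid part

The G0 Z moves step by Δz≈1.83 mm. Every layer's G1 loop is the same polygon, so the solid is a straight extrusion of it from z=0 to z≈9.16. Closing with flat bottom and top caps and triangulating gives 20 facets — an L-shaped prism: outer 25.4 × 27.7 mm, arm thicknesses ≈ 12.3 mm (horizontal) and 8.38 mm (vertical), extruded 9.16 mm in z.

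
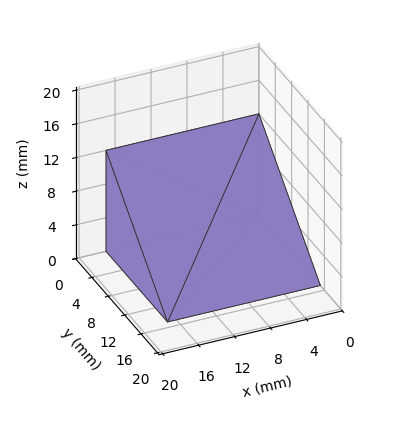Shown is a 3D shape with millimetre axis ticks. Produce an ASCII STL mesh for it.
Reading the render: the shape is a wedge (ramp): 17 × 15 mm base, rising to 12 mm along the y=0 edge and sloping linearly to z=0 at y=15 (dimensions read to the nearest mm from the axis ticks). For the STL, each face is triangulated and given an outward normal.

solid part
  facet normal 0.0000 0.0000 -1.0000
    outer loop
      vertex 17.000 15.000 0.000
      vertex 17.000 0.000 0.000
      vertex 0.000 0.000 0.000
    endloop
  endfacet
  facet normal 0.0000 0.0000 -1.0000
    outer loop
      vertex 0.000 15.000 0.000
      vertex 17.000 15.000 0.000
      vertex 0.000 0.000 0.000
    endloop
  endfacet
  facet normal 0.0000 -1.0000 0.0000
    outer loop
      vertex 0.000 0.000 0.000
      vertex 17.000 0.000 0.000
      vertex 17.000 0.000 12.000
    endloop
  endfacet
  facet normal 0.0000 -1.0000 0.0000
    outer loop
      vertex 0.000 0.000 0.000
      vertex 17.000 0.000 12.000
      vertex 0.000 0.000 12.000
    endloop
  endfacet
  facet normal 0.0000 0.6247 0.7809
    outer loop
      vertex 0.000 0.000 12.000
      vertex 17.000 0.000 12.000
      vertex 17.000 15.000 0.000
    endloop
  endfacet
  facet normal 0.0000 0.6247 0.7809
    outer loop
      vertex 0.000 0.000 12.000
      vertex 17.000 15.000 0.000
      vertex 0.000 15.000 0.000
    endloop
  endfacet
  facet normal -1.0000 0.0000 0.0000
    outer loop
      vertex 0.000 0.000 12.000
      vertex 0.000 15.000 0.000
      vertex 0.000 0.000 0.000
    endloop
  endfacet
  facet normal 1.0000 0.0000 0.0000
    outer loop
      vertex 17.000 0.000 0.000
      vertex 17.000 15.000 0.000
      vertex 17.000 0.000 12.000
    endloop
  endfacet
endsolid part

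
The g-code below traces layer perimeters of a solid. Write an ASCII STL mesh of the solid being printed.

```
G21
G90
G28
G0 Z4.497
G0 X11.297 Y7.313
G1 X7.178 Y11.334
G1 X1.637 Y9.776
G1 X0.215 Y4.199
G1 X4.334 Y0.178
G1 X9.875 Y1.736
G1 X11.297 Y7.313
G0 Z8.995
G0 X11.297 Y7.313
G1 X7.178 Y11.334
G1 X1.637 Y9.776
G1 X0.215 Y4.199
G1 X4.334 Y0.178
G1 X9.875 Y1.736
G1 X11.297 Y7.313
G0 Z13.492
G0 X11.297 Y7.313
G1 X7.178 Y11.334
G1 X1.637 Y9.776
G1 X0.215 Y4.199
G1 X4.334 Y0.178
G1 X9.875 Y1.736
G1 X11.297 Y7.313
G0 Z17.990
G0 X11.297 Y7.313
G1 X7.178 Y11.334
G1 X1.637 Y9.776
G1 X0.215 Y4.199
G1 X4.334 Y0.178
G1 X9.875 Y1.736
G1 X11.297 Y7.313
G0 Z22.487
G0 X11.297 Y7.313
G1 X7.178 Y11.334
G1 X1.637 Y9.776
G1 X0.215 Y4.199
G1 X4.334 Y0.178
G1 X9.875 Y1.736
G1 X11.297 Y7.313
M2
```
solid part
  facet normal 0.0000 0.0000 -1.0000
    outer loop
      vertex 1.637 9.776 0.000
      vertex 7.178 11.334 0.000
      vertex 11.297 7.313 0.000
    endloop
  endfacet
  facet normal 0.0000 0.0000 -1.0000
    outer loop
      vertex 0.215 4.199 0.000
      vertex 1.637 9.776 0.000
      vertex 11.297 7.313 0.000
    endloop
  endfacet
  facet normal 0.0000 0.0000 -1.0000
    outer loop
      vertex 4.334 0.178 0.000
      vertex 0.215 4.199 0.000
      vertex 11.297 7.313 0.000
    endloop
  endfacet
  facet normal 0.0000 0.0000 -1.0000
    outer loop
      vertex 9.875 1.736 0.000
      vertex 4.334 0.178 0.000
      vertex 11.297 7.313 0.000
    endloop
  endfacet
  facet normal 0.0000 0.0000 1.0000
    outer loop
      vertex 11.297 7.313 22.487
      vertex 7.178 11.334 22.487
      vertex 1.637 9.776 22.487
    endloop
  endfacet
  facet normal 0.0000 0.0000 1.0000
    outer loop
      vertex 11.297 7.313 22.487
      vertex 1.637 9.776 22.487
      vertex 0.215 4.199 22.487
    endloop
  endfacet
  facet normal 0.0000 0.0000 1.0000
    outer loop
      vertex 11.297 7.313 22.487
      vertex 0.215 4.199 22.487
      vertex 4.334 0.178 22.487
    endloop
  endfacet
  facet normal 0.0000 0.0000 1.0000
    outer loop
      vertex 11.297 7.313 22.487
      vertex 4.334 0.178 22.487
      vertex 9.875 1.736 22.487
    endloop
  endfacet
  facet normal 0.6985 0.7156 0.0000
    outer loop
      vertex 11.297 7.313 0.000
      vertex 7.178 11.334 0.000
      vertex 7.178 11.334 22.487
    endloop
  endfacet
  facet normal 0.6985 0.7156 0.0000
    outer loop
      vertex 11.297 7.313 0.000
      vertex 7.178 11.334 22.487
      vertex 11.297 7.313 22.487
    endloop
  endfacet
  facet normal -0.2707 0.9627 0.0000
    outer loop
      vertex 7.178 11.334 0.000
      vertex 1.637 9.776 0.000
      vertex 1.637 9.776 22.487
    endloop
  endfacet
  facet normal -0.2707 0.9627 0.0000
    outer loop
      vertex 7.178 11.334 0.000
      vertex 1.637 9.776 22.487
      vertex 7.178 11.334 22.487
    endloop
  endfacet
  facet normal -0.9690 0.2471 0.0000
    outer loop
      vertex 1.637 9.776 0.000
      vertex 0.215 4.199 0.000
      vertex 0.215 4.199 22.487
    endloop
  endfacet
  facet normal -0.9690 0.2471 0.0000
    outer loop
      vertex 1.637 9.776 0.000
      vertex 0.215 4.199 22.487
      vertex 1.637 9.776 22.487
    endloop
  endfacet
  facet normal -0.6985 -0.7156 0.0000
    outer loop
      vertex 0.215 4.199 0.000
      vertex 4.334 0.178 0.000
      vertex 4.334 0.178 22.487
    endloop
  endfacet
  facet normal -0.6985 -0.7156 0.0000
    outer loop
      vertex 0.215 4.199 0.000
      vertex 4.334 0.178 22.487
      vertex 0.215 4.199 22.487
    endloop
  endfacet
  facet normal 0.2707 -0.9627 0.0000
    outer loop
      vertex 4.334 0.178 0.000
      vertex 9.875 1.736 0.000
      vertex 9.875 1.736 22.487
    endloop
  endfacet
  facet normal 0.2707 -0.9627 0.0000
    outer loop
      vertex 4.334 0.178 0.000
      vertex 9.875 1.736 22.487
      vertex 4.334 0.178 22.487
    endloop
  endfacet
  facet normal 0.9690 -0.2471 0.0000
    outer loop
      vertex 9.875 1.736 0.000
      vertex 11.297 7.313 0.000
      vertex 11.297 7.313 22.487
    endloop
  endfacet
  facet normal 0.9690 -0.2471 0.0000
    outer loop
      vertex 9.875 1.736 0.000
      vertex 11.297 7.313 22.487
      vertex 9.875 1.736 22.487
    endloop
  endfacet
endsolid part

The G0 Z moves step by Δz≈4.497 mm. Every layer's G1 loop is the same polygon, so the solid is a straight extrusion of it from z=0 to z≈22.5. Closing with flat bottom and top caps and triangulating gives 20 facets — a regular 6-sided prism (a cylinder approximated with 6 flat sides), circumscribed radius ≈ 5.76 mm, height ≈ 22.5 mm.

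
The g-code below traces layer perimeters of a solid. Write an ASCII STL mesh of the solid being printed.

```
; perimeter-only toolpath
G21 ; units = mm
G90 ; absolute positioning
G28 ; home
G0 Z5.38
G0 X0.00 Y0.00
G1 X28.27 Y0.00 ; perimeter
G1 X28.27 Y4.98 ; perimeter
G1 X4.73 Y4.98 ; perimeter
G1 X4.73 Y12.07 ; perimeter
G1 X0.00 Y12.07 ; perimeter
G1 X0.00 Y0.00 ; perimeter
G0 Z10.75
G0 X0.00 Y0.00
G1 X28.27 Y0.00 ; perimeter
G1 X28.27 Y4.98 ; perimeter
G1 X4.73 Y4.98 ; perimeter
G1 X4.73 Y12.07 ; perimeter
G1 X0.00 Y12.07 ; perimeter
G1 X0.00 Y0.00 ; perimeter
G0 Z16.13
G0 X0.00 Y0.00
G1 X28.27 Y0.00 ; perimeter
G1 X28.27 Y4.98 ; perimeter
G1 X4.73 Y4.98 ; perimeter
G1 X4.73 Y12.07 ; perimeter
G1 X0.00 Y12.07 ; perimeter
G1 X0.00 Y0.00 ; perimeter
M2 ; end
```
solid part
  facet normal 0.0000 0.0000 -1.0000
    outer loop
      vertex 28.27 4.98 0.00
      vertex 28.27 0.00 0.00
      vertex 0.00 0.00 0.00
    endloop
  endfacet
  facet normal 0.0000 0.0000 -1.0000
    outer loop
      vertex 4.73 4.98 0.00
      vertex 28.27 4.98 0.00
      vertex 0.00 0.00 0.00
    endloop
  endfacet
  facet normal 0.0000 0.0000 -1.0000
    outer loop
      vertex 4.73 12.07 0.00
      vertex 4.73 4.98 0.00
      vertex 0.00 0.00 0.00
    endloop
  endfacet
  facet normal 0.0000 0.0000 -1.0000
    outer loop
      vertex 0.00 12.07 0.00
      vertex 4.73 12.07 0.00
      vertex 0.00 0.00 0.00
    endloop
  endfacet
  facet normal 0.0000 0.0000 1.0000
    outer loop
      vertex 0.00 0.00 16.13
      vertex 28.27 0.00 16.13
      vertex 28.27 4.98 16.13
    endloop
  endfacet
  facet normal 0.0000 0.0000 1.0000
    outer loop
      vertex 0.00 0.00 16.13
      vertex 28.27 4.98 16.13
      vertex 4.73 4.98 16.13
    endloop
  endfacet
  facet normal 0.0000 0.0000 1.0000
    outer loop
      vertex 0.00 0.00 16.13
      vertex 4.73 4.98 16.13
      vertex 4.73 12.07 16.13
    endloop
  endfacet
  facet normal 0.0000 0.0000 1.0000
    outer loop
      vertex 0.00 0.00 16.13
      vertex 4.73 12.07 16.13
      vertex 0.00 12.07 16.13
    endloop
  endfacet
  facet normal 0.0000 -1.0000 0.0000
    outer loop
      vertex 0.00 0.00 0.00
      vertex 28.27 0.00 0.00
      vertex 28.27 0.00 16.13
    endloop
  endfacet
  facet normal 0.0000 -1.0000 0.0000
    outer loop
      vertex 0.00 0.00 0.00
      vertex 28.27 0.00 16.13
      vertex 0.00 0.00 16.13
    endloop
  endfacet
  facet normal 1.0000 0.0000 0.0000
    outer loop
      vertex 28.27 0.00 0.00
      vertex 28.27 4.98 0.00
      vertex 28.27 4.98 16.13
    endloop
  endfacet
  facet normal 1.0000 0.0000 0.0000
    outer loop
      vertex 28.27 0.00 0.00
      vertex 28.27 4.98 16.13
      vertex 28.27 0.00 16.13
    endloop
  endfacet
  facet normal 0.0000 1.0000 0.0000
    outer loop
      vertex 28.27 4.98 0.00
      vertex 4.73 4.98 0.00
      vertex 4.73 4.98 16.13
    endloop
  endfacet
  facet normal 0.0000 1.0000 0.0000
    outer loop
      vertex 28.27 4.98 0.00
      vertex 4.73 4.98 16.13
      vertex 28.27 4.98 16.13
    endloop
  endfacet
  facet normal 1.0000 0.0000 0.0000
    outer loop
      vertex 4.73 4.98 0.00
      vertex 4.73 12.07 0.00
      vertex 4.73 12.07 16.13
    endloop
  endfacet
  facet normal 1.0000 0.0000 0.0000
    outer loop
      vertex 4.73 4.98 0.00
      vertex 4.73 12.07 16.13
      vertex 4.73 4.98 16.13
    endloop
  endfacet
  facet normal 0.0000 1.0000 0.0000
    outer loop
      vertex 4.73 12.07 0.00
      vertex 0.00 12.07 0.00
      vertex 0.00 12.07 16.13
    endloop
  endfacet
  facet normal 0.0000 1.0000 0.0000
    outer loop
      vertex 4.73 12.07 0.00
      vertex 0.00 12.07 16.13
      vertex 4.73 12.07 16.13
    endloop
  endfacet
  facet normal -1.0000 0.0000 0.0000
    outer loop
      vertex 0.00 12.07 0.00
      vertex 0.00 0.00 0.00
      vertex 0.00 0.00 16.13
    endloop
  endfacet
  facet normal -1.0000 0.0000 0.0000
    outer loop
      vertex 0.00 12.07 0.00
      vertex 0.00 0.00 16.13
      vertex 0.00 12.07 16.13
    endloop
  endfacet
endsolid part

The G0 Z moves step by Δz≈5.38 mm. Every layer's G1 loop is the same polygon, so the solid is a straight extrusion of it from z=0 to z≈16.1. Closing with flat bottom and top caps and triangulating gives 20 facets — an L-shaped prism: outer 28.3 × 12.1 mm, arm thicknesses ≈ 4.98 mm (horizontal) and 4.73 mm (vertical), extruded 16.1 mm in z.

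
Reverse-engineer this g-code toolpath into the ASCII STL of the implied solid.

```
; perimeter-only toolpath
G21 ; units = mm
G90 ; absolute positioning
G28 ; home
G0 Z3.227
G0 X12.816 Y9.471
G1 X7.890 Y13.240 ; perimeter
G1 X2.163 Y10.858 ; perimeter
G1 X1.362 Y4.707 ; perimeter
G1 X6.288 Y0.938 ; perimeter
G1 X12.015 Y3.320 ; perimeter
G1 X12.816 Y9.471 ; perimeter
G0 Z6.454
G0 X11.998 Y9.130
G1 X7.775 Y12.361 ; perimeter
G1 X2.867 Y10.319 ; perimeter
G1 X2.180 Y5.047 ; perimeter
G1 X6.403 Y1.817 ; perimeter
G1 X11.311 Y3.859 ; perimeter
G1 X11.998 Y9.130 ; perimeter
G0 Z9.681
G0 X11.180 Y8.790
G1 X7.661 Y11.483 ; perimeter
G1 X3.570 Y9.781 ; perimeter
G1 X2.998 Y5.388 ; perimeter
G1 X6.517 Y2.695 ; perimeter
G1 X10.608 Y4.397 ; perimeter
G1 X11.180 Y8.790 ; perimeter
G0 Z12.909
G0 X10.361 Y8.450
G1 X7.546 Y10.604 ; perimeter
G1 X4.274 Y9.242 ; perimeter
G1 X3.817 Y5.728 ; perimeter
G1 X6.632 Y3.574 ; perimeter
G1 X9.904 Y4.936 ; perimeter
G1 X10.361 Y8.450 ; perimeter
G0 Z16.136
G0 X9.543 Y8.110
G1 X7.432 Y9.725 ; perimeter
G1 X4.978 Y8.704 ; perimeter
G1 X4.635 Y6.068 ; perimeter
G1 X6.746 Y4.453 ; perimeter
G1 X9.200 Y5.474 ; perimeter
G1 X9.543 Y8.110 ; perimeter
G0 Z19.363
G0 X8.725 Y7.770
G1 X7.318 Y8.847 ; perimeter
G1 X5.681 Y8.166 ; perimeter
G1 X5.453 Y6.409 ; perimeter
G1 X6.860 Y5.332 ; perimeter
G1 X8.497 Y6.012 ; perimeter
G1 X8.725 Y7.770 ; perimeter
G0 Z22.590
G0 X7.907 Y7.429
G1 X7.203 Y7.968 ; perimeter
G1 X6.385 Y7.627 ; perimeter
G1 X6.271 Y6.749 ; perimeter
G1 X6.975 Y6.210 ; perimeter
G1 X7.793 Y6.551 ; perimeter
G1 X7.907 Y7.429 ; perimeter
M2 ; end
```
solid part
  facet normal 0.0000 0.0000 -1.0000
    outer loop
      vertex 1.459 11.396 0.000
      vertex 8.004 14.119 0.000
      vertex 13.634 9.811 0.000
    endloop
  endfacet
  facet normal 0.0000 0.0000 -1.0000
    outer loop
      vertex 0.544 4.367 0.000
      vertex 1.459 11.396 0.000
      vertex 13.634 9.811 0.000
    endloop
  endfacet
  facet normal 0.0000 0.0000 -1.0000
    outer loop
      vertex 6.174 0.059 0.000
      vertex 0.544 4.367 0.000
      vertex 13.634 9.811 0.000
    endloop
  endfacet
  facet normal 0.0000 0.0000 -1.0000
    outer loop
      vertex 12.719 2.782 0.000
      vertex 6.174 0.059 0.000
      vertex 13.634 9.811 0.000
    endloop
  endfacet
  facet normal 0.5912 0.7726 0.2313
    outer loop
      vertex 13.634 9.811 0.000
      vertex 8.004 14.119 0.000
      vertex 7.089 7.089 25.817
    endloop
  endfacet
  facet normal -0.3737 0.8982 0.2313
    outer loop
      vertex 8.004 14.119 0.000
      vertex 1.459 11.396 0.000
      vertex 7.089 7.089 25.817
    endloop
  endfacet
  facet normal -0.9647 0.1256 0.2313
    outer loop
      vertex 1.459 11.396 0.000
      vertex 0.544 4.367 0.000
      vertex 7.089 7.089 25.817
    endloop
  endfacet
  facet normal -0.5912 -0.7726 0.2313
    outer loop
      vertex 0.544 4.367 0.000
      vertex 6.174 0.059 0.000
      vertex 7.089 7.089 25.817
    endloop
  endfacet
  facet normal 0.3737 -0.8982 0.2313
    outer loop
      vertex 6.174 0.059 0.000
      vertex 12.719 2.782 0.000
      vertex 7.089 7.089 25.817
    endloop
  endfacet
  facet normal 0.9647 -0.1256 0.2313
    outer loop
      vertex 12.719 2.782 0.000
      vertex 13.634 9.811 0.000
      vertex 7.089 7.089 25.817
    endloop
  endfacet
endsolid part

The G0 Z moves step by Δz≈3.227 mm. The G1 loops shrink linearly with z, so the solid tapers from its base footprint up to z≈25.8. Closing with a flat bottom cap and the tapered top and triangulating gives 10 facets — a regular 6-sided pyramid, base circumscribed radius ≈ 7.09 mm, apex at z ≈ 25.8 mm.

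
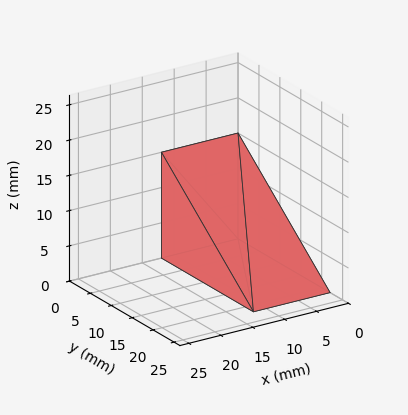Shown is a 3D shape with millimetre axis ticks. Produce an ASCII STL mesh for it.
Reading the render: the shape is a wedge (ramp): 12 × 22 mm base, rising to 15 mm along the y=0 edge and sloping linearly to z=0 at y=22 (dimensions read to the nearest mm from the axis ticks). For the STL, each face is triangulated and given an outward normal.

solid part
  facet normal 0.0000 0.0000 -1.0000
    outer loop
      vertex 12.000 22.000 0.000
      vertex 12.000 0.000 0.000
      vertex 0.000 0.000 0.000
    endloop
  endfacet
  facet normal 0.0000 0.0000 -1.0000
    outer loop
      vertex 0.000 22.000 0.000
      vertex 12.000 22.000 0.000
      vertex 0.000 0.000 0.000
    endloop
  endfacet
  facet normal 0.0000 -1.0000 0.0000
    outer loop
      vertex 0.000 0.000 0.000
      vertex 12.000 0.000 0.000
      vertex 12.000 0.000 15.000
    endloop
  endfacet
  facet normal 0.0000 -1.0000 0.0000
    outer loop
      vertex 0.000 0.000 0.000
      vertex 12.000 0.000 15.000
      vertex 0.000 0.000 15.000
    endloop
  endfacet
  facet normal 0.0000 0.5633 0.8262
    outer loop
      vertex 0.000 0.000 15.000
      vertex 12.000 0.000 15.000
      vertex 12.000 22.000 0.000
    endloop
  endfacet
  facet normal 0.0000 0.5633 0.8262
    outer loop
      vertex 0.000 0.000 15.000
      vertex 12.000 22.000 0.000
      vertex 0.000 22.000 0.000
    endloop
  endfacet
  facet normal -1.0000 0.0000 0.0000
    outer loop
      vertex 0.000 0.000 15.000
      vertex 0.000 22.000 0.000
      vertex 0.000 0.000 0.000
    endloop
  endfacet
  facet normal 1.0000 0.0000 0.0000
    outer loop
      vertex 12.000 0.000 0.000
      vertex 12.000 22.000 0.000
      vertex 12.000 0.000 15.000
    endloop
  endfacet
endsolid part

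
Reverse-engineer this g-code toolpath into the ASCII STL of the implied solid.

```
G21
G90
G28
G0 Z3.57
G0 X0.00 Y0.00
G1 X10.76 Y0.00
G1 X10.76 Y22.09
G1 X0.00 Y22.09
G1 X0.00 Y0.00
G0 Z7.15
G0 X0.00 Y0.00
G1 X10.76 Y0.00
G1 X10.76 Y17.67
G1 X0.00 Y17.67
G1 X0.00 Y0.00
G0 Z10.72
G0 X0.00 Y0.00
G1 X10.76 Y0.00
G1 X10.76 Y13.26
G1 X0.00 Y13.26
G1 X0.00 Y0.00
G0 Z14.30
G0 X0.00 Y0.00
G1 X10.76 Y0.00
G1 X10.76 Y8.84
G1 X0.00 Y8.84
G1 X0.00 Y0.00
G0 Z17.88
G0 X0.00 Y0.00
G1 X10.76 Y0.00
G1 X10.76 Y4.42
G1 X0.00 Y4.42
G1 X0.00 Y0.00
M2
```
solid part
  facet normal 0.0000 0.0000 -1.0000
    outer loop
      vertex 10.76 26.51 0.00
      vertex 10.76 0.00 0.00
      vertex 0.00 0.00 0.00
    endloop
  endfacet
  facet normal 0.0000 0.0000 -1.0000
    outer loop
      vertex 0.00 26.51 0.00
      vertex 10.76 26.51 0.00
      vertex 0.00 0.00 0.00
    endloop
  endfacet
  facet normal 0.0000 -1.0000 0.0000
    outer loop
      vertex 0.00 0.00 0.00
      vertex 10.76 0.00 0.00
      vertex 10.76 0.00 21.45
    endloop
  endfacet
  facet normal 0.0000 -1.0000 0.0000
    outer loop
      vertex 0.00 0.00 0.00
      vertex 10.76 0.00 21.45
      vertex 0.00 0.00 21.45
    endloop
  endfacet
  facet normal 0.0000 0.6290 0.7774
    outer loop
      vertex 0.00 0.00 21.45
      vertex 10.76 0.00 21.45
      vertex 10.76 26.51 0.00
    endloop
  endfacet
  facet normal 0.0000 0.6290 0.7774
    outer loop
      vertex 0.00 0.00 21.45
      vertex 10.76 26.51 0.00
      vertex 0.00 26.51 0.00
    endloop
  endfacet
  facet normal -1.0000 0.0000 0.0000
    outer loop
      vertex 0.00 0.00 21.45
      vertex 0.00 26.51 0.00
      vertex 0.00 0.00 0.00
    endloop
  endfacet
  facet normal 1.0000 0.0000 0.0000
    outer loop
      vertex 10.76 0.00 0.00
      vertex 10.76 26.51 0.00
      vertex 10.76 0.00 21.45
    endloop
  endfacet
endsolid part

The G0 Z moves step by Δz≈3.57 mm. The G1 loops shrink linearly with z, so the solid tapers from its base footprint up to z≈21.4. Closing with a flat bottom cap and the tapered top and triangulating gives 8 facets — a wedge (ramp): 10.8 × 26.5 mm base, rising to 21.4 mm along the y=0 edge and sloping linearly to z=0 at y=26.5.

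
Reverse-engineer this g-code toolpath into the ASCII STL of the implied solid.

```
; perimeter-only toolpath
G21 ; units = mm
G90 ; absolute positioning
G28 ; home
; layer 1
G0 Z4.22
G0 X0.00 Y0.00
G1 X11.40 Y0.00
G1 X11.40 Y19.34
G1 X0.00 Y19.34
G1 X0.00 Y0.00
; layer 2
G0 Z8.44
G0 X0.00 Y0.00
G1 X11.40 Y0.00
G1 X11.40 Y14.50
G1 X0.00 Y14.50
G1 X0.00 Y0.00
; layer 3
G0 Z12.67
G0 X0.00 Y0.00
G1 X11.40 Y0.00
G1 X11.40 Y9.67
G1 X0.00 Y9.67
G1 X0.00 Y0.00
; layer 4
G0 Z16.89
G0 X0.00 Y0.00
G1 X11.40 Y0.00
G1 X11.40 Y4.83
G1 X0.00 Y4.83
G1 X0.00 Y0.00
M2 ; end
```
solid part
  facet normal 0.0000 0.0000 -1.0000
    outer loop
      vertex 11.40 24.17 0.00
      vertex 11.40 0.00 0.00
      vertex 0.00 0.00 0.00
    endloop
  endfacet
  facet normal 0.0000 0.0000 -1.0000
    outer loop
      vertex 0.00 24.17 0.00
      vertex 11.40 24.17 0.00
      vertex 0.00 0.00 0.00
    endloop
  endfacet
  facet normal 0.0000 -1.0000 0.0000
    outer loop
      vertex 0.00 0.00 0.00
      vertex 11.40 0.00 0.00
      vertex 11.40 0.00 21.11
    endloop
  endfacet
  facet normal 0.0000 -1.0000 0.0000
    outer loop
      vertex 0.00 0.00 0.00
      vertex 11.40 0.00 21.11
      vertex 0.00 0.00 21.11
    endloop
  endfacet
  facet normal 0.0000 0.6578 0.7532
    outer loop
      vertex 0.00 0.00 21.11
      vertex 11.40 0.00 21.11
      vertex 11.40 24.17 0.00
    endloop
  endfacet
  facet normal 0.0000 0.6578 0.7532
    outer loop
      vertex 0.00 0.00 21.11
      vertex 11.40 24.17 0.00
      vertex 0.00 24.17 0.00
    endloop
  endfacet
  facet normal -1.0000 0.0000 0.0000
    outer loop
      vertex 0.00 0.00 21.11
      vertex 0.00 24.17 0.00
      vertex 0.00 0.00 0.00
    endloop
  endfacet
  facet normal 1.0000 0.0000 0.0000
    outer loop
      vertex 11.40 0.00 0.00
      vertex 11.40 24.17 0.00
      vertex 11.40 0.00 21.11
    endloop
  endfacet
endsolid part

The G0 Z moves step by Δz≈4.22 mm. The G1 loops shrink linearly with z, so the solid tapers from its base footprint up to z≈21.1. Closing with a flat bottom cap and the tapered top and triangulating gives 8 facets — a wedge (ramp): 11.4 × 24.2 mm base, rising to 21.1 mm along the y=0 edge and sloping linearly to z=0 at y=24.2.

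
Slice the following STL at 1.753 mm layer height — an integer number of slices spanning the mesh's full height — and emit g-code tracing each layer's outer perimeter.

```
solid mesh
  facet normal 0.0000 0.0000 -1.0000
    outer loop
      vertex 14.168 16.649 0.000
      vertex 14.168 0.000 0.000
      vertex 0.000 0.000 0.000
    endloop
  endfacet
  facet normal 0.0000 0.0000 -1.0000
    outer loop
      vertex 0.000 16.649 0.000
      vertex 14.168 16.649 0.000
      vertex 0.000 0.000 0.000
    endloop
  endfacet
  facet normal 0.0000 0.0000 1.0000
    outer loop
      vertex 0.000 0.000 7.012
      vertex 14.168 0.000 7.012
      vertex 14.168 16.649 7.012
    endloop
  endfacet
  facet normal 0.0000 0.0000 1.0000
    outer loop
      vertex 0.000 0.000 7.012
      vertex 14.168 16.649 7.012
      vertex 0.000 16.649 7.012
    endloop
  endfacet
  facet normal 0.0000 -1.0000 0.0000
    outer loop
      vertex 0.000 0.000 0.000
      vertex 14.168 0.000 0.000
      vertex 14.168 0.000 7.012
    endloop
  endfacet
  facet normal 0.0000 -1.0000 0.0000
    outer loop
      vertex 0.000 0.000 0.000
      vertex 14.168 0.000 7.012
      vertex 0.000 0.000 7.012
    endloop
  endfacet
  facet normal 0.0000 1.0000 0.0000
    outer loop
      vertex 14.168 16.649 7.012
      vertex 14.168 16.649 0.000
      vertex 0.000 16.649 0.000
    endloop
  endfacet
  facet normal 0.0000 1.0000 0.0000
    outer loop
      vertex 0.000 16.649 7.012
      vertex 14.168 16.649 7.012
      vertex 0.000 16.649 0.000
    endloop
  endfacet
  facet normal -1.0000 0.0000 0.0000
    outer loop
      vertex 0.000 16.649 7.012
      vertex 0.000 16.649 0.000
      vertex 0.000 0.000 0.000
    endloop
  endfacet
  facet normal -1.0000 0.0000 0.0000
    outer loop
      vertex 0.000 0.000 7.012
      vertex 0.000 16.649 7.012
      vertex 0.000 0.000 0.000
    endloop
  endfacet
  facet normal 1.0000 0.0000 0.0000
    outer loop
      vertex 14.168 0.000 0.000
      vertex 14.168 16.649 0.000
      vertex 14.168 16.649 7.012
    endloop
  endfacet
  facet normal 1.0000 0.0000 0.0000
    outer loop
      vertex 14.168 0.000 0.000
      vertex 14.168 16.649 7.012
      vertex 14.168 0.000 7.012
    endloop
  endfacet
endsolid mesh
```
; perimeter-only toolpath
G21 ; units = mm
G90 ; absolute positioning
G28 ; home
; layer 1
G0 Z1.753
G0 X0.000 Y0.000
G1 X14.168 Y0.000
G1 X14.168 Y16.649
G1 X0.000 Y16.649
G1 X0.000 Y0.000
; layer 2
G0 Z3.506
G0 X0.000 Y0.000
G1 X14.168 Y0.000
G1 X14.168 Y16.649
G1 X0.000 Y16.649
G1 X0.000 Y0.000
; layer 3
G0 Z5.259
G0 X0.000 Y0.000
G1 X14.168 Y0.000
G1 X14.168 Y16.649
G1 X0.000 Y16.649
G1 X0.000 Y0.000
; layer 4
G0 Z7.012
G0 X0.000 Y0.000
G1 X14.168 Y0.000
G1 X14.168 Y16.649
G1 X0.000 Y16.649
G1 X0.000 Y0.000
M2 ; end

The solid is a rectangular box, roughly 14.2 × 16.6 mm footprint and 7.01 mm tall. Slicing at Δz = 1.753 mm — 4 equal slices spanning the solid's height, so layer i sits at z = i·h/4 — gives 4 non-empty perimeters. Each is a 4-segment closed polygon; G0 lifts to the layer z and rapids to the start vertex, then G1 traces the edges.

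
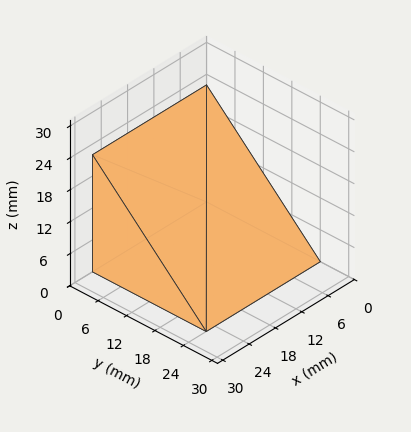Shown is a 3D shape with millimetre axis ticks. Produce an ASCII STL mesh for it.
Reading the render: the shape is a wedge (ramp): 26 × 24 mm base, rising to 22 mm along the y=0 edge and sloping linearly to z=0 at y=24 (dimensions read to the nearest mm from the axis ticks). For the STL, each face is triangulated and given an outward normal.

solid part
  facet normal 0.0000 0.0000 -1.0000
    outer loop
      vertex 26.0 24.0 0.0
      vertex 26.0 0.0 0.0
      vertex 0.0 0.0 0.0
    endloop
  endfacet
  facet normal 0.0000 0.0000 -1.0000
    outer loop
      vertex 0.0 24.0 0.0
      vertex 26.0 24.0 0.0
      vertex 0.0 0.0 0.0
    endloop
  endfacet
  facet normal 0.0000 -1.0000 0.0000
    outer loop
      vertex 0.0 0.0 0.0
      vertex 26.0 0.0 0.0
      vertex 26.0 0.0 22.0
    endloop
  endfacet
  facet normal 0.0000 -1.0000 0.0000
    outer loop
      vertex 0.0 0.0 0.0
      vertex 26.0 0.0 22.0
      vertex 0.0 0.0 22.0
    endloop
  endfacet
  facet normal 0.0000 0.6757 0.7372
    outer loop
      vertex 0.0 0.0 22.0
      vertex 26.0 0.0 22.0
      vertex 26.0 24.0 0.0
    endloop
  endfacet
  facet normal 0.0000 0.6757 0.7372
    outer loop
      vertex 0.0 0.0 22.0
      vertex 26.0 24.0 0.0
      vertex 0.0 24.0 0.0
    endloop
  endfacet
  facet normal -1.0000 0.0000 0.0000
    outer loop
      vertex 0.0 0.0 22.0
      vertex 0.0 24.0 0.0
      vertex 0.0 0.0 0.0
    endloop
  endfacet
  facet normal 1.0000 0.0000 0.0000
    outer loop
      vertex 26.0 0.0 0.0
      vertex 26.0 24.0 0.0
      vertex 26.0 0.0 22.0
    endloop
  endfacet
endsolid part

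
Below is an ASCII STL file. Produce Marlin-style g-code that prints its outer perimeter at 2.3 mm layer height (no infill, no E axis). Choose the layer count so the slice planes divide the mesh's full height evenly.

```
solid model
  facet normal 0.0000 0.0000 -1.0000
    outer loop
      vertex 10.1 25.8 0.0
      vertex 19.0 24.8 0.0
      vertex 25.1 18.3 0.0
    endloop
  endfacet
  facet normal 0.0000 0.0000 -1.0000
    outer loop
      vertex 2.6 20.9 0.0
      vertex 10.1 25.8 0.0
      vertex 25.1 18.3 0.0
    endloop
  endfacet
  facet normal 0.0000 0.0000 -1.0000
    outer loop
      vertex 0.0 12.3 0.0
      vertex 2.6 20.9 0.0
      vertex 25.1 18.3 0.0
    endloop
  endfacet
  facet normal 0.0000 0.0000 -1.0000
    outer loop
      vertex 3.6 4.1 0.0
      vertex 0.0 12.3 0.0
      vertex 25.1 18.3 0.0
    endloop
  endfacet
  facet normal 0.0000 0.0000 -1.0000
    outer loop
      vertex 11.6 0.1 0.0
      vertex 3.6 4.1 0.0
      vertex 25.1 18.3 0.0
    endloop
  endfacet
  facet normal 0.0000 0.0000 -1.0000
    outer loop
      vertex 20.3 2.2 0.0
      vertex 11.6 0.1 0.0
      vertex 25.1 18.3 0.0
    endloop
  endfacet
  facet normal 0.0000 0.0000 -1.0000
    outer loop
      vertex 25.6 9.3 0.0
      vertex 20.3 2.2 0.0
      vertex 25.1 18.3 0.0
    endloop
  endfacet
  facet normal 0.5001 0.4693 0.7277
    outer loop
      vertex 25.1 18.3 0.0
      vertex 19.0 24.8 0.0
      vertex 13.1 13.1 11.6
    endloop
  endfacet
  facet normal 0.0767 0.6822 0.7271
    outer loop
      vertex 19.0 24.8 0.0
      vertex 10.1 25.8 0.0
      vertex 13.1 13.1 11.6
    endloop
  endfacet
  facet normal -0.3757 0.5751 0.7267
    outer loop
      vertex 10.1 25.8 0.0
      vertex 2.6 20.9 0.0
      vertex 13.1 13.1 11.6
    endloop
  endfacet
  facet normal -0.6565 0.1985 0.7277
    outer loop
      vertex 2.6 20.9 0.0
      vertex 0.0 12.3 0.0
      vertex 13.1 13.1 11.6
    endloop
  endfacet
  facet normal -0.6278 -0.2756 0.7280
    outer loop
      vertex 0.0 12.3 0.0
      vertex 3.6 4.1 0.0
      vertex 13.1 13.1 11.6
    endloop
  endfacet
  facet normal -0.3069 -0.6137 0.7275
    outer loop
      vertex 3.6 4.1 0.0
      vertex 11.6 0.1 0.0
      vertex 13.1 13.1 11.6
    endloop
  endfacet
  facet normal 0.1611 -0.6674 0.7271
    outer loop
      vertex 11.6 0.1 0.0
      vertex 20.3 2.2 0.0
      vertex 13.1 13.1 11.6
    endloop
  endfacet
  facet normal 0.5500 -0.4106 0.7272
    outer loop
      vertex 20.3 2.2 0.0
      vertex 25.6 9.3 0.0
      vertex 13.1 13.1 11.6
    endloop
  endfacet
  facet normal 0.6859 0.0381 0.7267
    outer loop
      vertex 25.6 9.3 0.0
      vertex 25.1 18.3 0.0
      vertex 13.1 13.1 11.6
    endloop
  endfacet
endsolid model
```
; perimeter-only toolpath
G21 ; units = mm
G90 ; absolute positioning
G28 ; home
; layer 1
G0 Z2.3
G0 X22.7 Y17.3
G1 X17.8 Y22.5
G1 X10.7 Y23.3
G1 X4.7 Y19.3
G1 X2.6 Y12.5
G1 X5.5 Y5.9
G1 X11.9 Y2.7
G1 X18.9 Y4.4
G1 X23.1 Y10.1
G1 X22.7 Y17.3
; layer 2
G0 Z4.6
G0 X20.3 Y16.2
G1 X16.6 Y20.1
G1 X11.3 Y20.7
G1 X6.8 Y17.8
G1 X5.2 Y12.6
G1 X7.4 Y7.7
G1 X12.2 Y5.3
G1 X17.4 Y6.6
G1 X20.6 Y10.8
G1 X20.3 Y16.2
; layer 3
G0 Z7.0
G0 X17.9 Y15.2
G1 X15.5 Y17.8
G1 X11.9 Y18.2
G1 X8.9 Y16.2
G1 X7.9 Y12.8
G1 X9.3 Y9.5
G1 X12.5 Y7.9
G1 X16.0 Y8.7
G1 X18.1 Y11.6
G1 X17.9 Y15.2
; layer 4
G0 Z9.3
G0 X15.5 Y14.1
G1 X14.3 Y15.4
G1 X12.5 Y15.6
G1 X11.0 Y14.7
G1 X10.5 Y12.9
G1 X11.2 Y11.3
G1 X12.8 Y10.5
G1 X14.5 Y10.9
G1 X15.6 Y12.3
G1 X15.5 Y14.1
M2 ; end

The solid is a regular 9-sided pyramid, base circumscribed radius ≈ 13.1 mm, apex at z ≈ 11.6 mm. Slicing at Δz = 2.3 mm — 5 equal slices spanning the solid's height, so layer i sits at z = i·h/5 — gives 4 non-empty perimeters. Each is a 9-segment closed polygon; G0 lifts to the layer z and rapids to the start vertex, then G1 traces the edges. The cross-section shrinks linearly with z (the slice at the apex is degenerate and omitted).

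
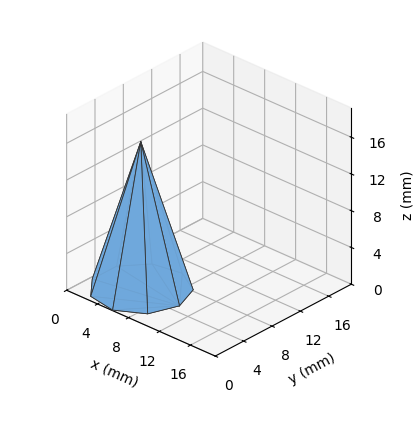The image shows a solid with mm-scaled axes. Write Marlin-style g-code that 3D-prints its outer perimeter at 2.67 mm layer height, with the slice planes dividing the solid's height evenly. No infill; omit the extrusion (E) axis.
Reading the render: the shape is a regular 9-sided pyramid, base circumscribed radius ≈ 5 mm, apex at z ≈ 16 mm (dimensions read to the nearest mm from the axis ticks). For the g-code, the solid's height is divided into equal slices at the stated Δz and each level perimeter traced with G1 moves after a G0 lift.

; perimeter-only toolpath
G21 ; units = mm
G90 ; absolute positioning
G28 ; home
; layer 1
G0 Z2.67
G0 X9.17 Y5.00
G1 X8.19 Y7.68
G1 X5.72 Y9.10
G1 X2.92 Y8.61
G1 X1.08 Y6.42
G1 X1.08 Y3.57
G1 X2.92 Y1.39
G1 X5.72 Y0.90
G1 X8.19 Y2.32
G1 X9.17 Y5.00
; layer 2
G0 Z5.33
G0 X8.33 Y5.00
G1 X7.55 Y7.14
G1 X5.58 Y8.28
G1 X3.33 Y7.89
G1 X1.87 Y6.14
G1 X1.87 Y3.86
G1 X3.33 Y2.11
G1 X5.58 Y1.72
G1 X7.55 Y2.86
G1 X8.33 Y5.00
; layer 3
G0 Z8.00
G0 X7.50 Y5.00
G1 X6.92 Y6.61
G1 X5.44 Y7.46
G1 X3.75 Y7.17
G1 X2.65 Y5.86
G1 X2.65 Y4.14
G1 X3.75 Y2.83
G1 X5.44 Y2.54
G1 X6.92 Y3.40
G1 X7.50 Y5.00
; layer 4
G0 Z10.67
G0 X6.67 Y5.00
G1 X6.28 Y6.07
G1 X5.29 Y6.64
G1 X4.17 Y6.44
G1 X3.43 Y5.57
G1 X3.43 Y4.43
G1 X4.17 Y3.56
G1 X5.29 Y3.36
G1 X6.28 Y3.93
G1 X6.67 Y5.00
; layer 5
G0 Z13.33
G0 X5.83 Y5.00
G1 X5.64 Y5.54
G1 X5.14 Y5.82
G1 X4.58 Y5.72
G1 X4.22 Y5.29
G1 X4.22 Y4.71
G1 X4.58 Y4.28
G1 X5.14 Y4.18
G1 X5.64 Y4.46
G1 X5.83 Y5.00
M2 ; end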